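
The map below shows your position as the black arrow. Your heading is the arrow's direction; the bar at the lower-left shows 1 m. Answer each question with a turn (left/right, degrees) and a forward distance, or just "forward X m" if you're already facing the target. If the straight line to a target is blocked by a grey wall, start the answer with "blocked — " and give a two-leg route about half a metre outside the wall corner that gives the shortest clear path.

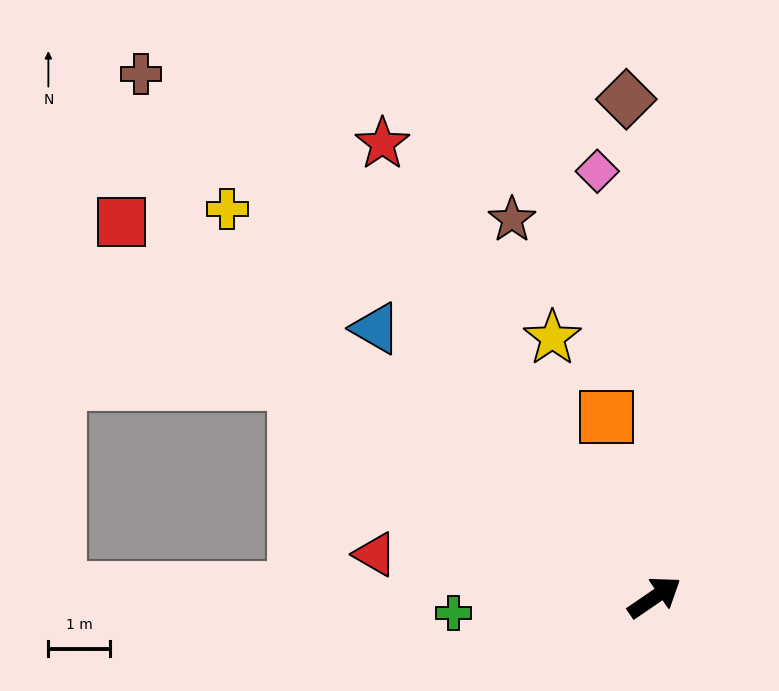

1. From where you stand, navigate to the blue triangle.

turn left 102°, forward 6.2 m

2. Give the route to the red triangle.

turn left 137°, forward 4.6 m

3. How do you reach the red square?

turn left 110°, forward 10.5 m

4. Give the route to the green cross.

turn left 150°, forward 3.2 m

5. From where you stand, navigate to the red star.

turn left 87°, forward 8.5 m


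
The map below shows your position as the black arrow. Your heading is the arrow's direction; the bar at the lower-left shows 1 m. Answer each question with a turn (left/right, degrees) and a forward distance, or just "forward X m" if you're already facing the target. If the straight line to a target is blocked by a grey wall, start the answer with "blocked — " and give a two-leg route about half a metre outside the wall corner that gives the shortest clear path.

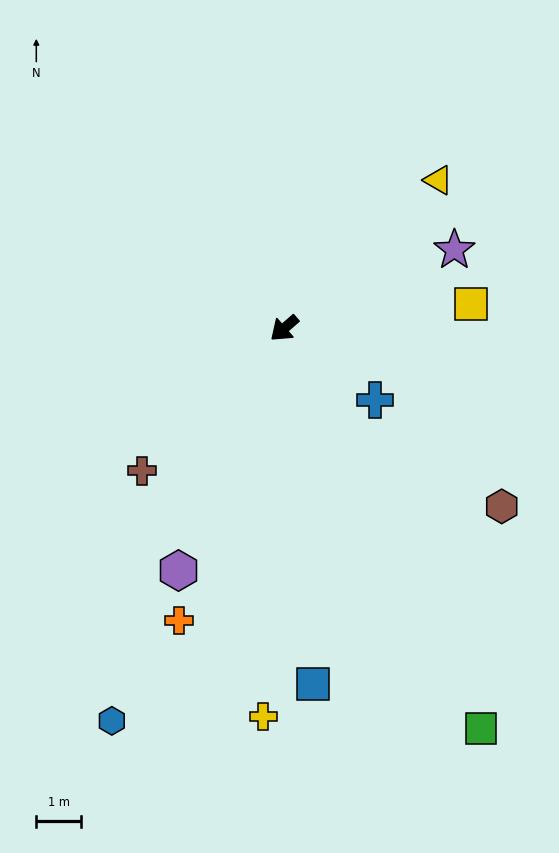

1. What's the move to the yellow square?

turn left 146°, forward 4.2 m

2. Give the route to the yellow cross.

turn left 46°, forward 8.6 m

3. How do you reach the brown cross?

turn left 4°, forward 4.5 m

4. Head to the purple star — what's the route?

turn left 164°, forward 4.2 m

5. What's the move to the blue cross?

turn left 101°, forward 2.6 m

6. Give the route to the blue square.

turn left 54°, forward 7.9 m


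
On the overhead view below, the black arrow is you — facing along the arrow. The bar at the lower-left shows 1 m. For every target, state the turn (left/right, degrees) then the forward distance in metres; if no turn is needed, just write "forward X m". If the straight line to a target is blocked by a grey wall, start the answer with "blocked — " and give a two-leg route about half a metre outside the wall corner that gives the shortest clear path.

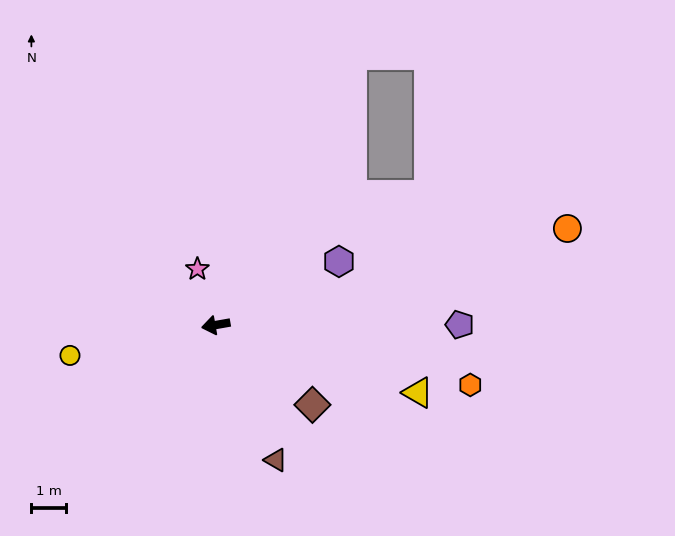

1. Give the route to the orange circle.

turn right 175°, forward 10.6 m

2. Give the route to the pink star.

turn right 82°, forward 1.7 m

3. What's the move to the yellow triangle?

turn left 152°, forward 6.2 m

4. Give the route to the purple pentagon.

turn left 170°, forward 7.1 m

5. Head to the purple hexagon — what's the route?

turn right 163°, forward 4.0 m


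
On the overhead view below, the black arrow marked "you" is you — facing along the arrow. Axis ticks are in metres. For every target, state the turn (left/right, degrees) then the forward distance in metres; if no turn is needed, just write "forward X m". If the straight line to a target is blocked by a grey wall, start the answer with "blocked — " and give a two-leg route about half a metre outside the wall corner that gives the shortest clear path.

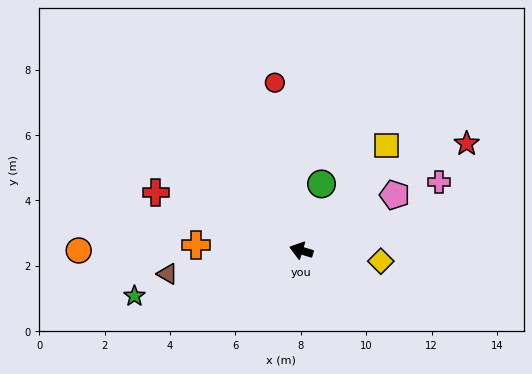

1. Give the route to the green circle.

turn right 90°, forward 2.1 m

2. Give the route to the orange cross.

turn left 14°, forward 3.2 m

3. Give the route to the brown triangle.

turn left 27°, forward 4.2 m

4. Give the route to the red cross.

turn right 5°, forward 4.8 m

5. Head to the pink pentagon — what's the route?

turn right 132°, forward 3.3 m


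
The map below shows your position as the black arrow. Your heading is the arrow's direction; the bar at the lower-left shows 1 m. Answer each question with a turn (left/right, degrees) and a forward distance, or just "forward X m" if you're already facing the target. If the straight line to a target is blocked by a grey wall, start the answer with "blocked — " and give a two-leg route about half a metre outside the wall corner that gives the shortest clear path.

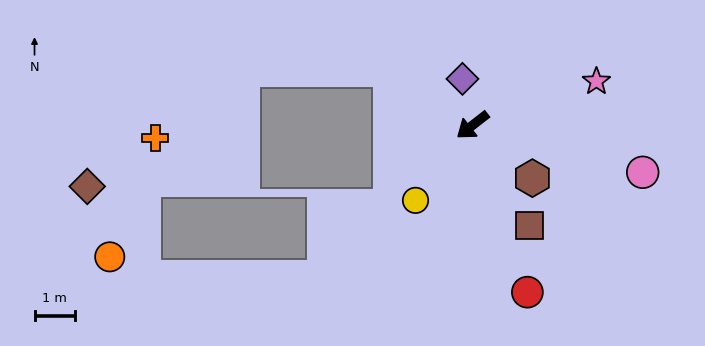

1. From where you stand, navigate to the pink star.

turn left 162°, forward 3.3 m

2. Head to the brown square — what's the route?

turn left 82°, forward 2.9 m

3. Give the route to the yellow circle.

turn left 15°, forward 2.3 m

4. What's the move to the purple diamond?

turn right 116°, forward 1.2 m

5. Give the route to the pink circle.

turn left 127°, forward 4.4 m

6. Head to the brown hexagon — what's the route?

turn left 101°, forward 2.0 m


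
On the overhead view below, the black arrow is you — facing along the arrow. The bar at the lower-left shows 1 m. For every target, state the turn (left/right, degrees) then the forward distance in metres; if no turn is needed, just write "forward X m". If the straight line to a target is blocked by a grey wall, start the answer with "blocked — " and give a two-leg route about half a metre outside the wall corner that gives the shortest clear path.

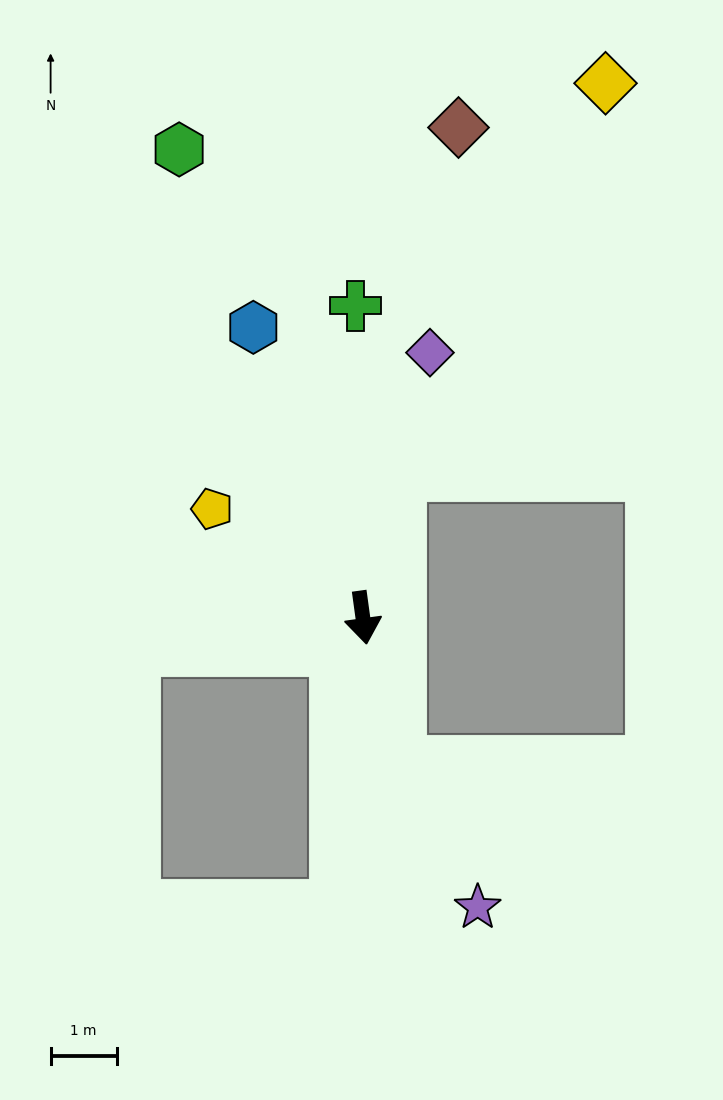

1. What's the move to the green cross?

turn left 174°, forward 4.7 m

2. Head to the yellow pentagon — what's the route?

turn right 134°, forward 2.8 m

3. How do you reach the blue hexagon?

turn right 167°, forward 4.7 m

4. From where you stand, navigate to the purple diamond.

turn left 158°, forward 4.1 m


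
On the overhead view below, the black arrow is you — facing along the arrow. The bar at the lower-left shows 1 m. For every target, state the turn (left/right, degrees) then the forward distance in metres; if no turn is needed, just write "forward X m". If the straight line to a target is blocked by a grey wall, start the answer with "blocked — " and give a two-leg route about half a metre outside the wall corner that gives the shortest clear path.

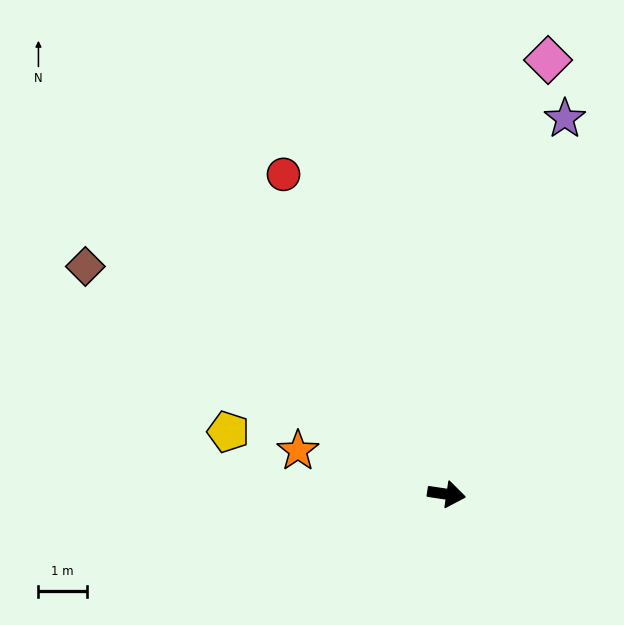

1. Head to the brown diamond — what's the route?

turn left 156°, forward 8.8 m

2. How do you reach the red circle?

turn left 126°, forward 7.4 m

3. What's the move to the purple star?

turn left 81°, forward 8.1 m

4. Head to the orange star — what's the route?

turn left 172°, forward 3.2 m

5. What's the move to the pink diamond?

turn left 85°, forward 9.2 m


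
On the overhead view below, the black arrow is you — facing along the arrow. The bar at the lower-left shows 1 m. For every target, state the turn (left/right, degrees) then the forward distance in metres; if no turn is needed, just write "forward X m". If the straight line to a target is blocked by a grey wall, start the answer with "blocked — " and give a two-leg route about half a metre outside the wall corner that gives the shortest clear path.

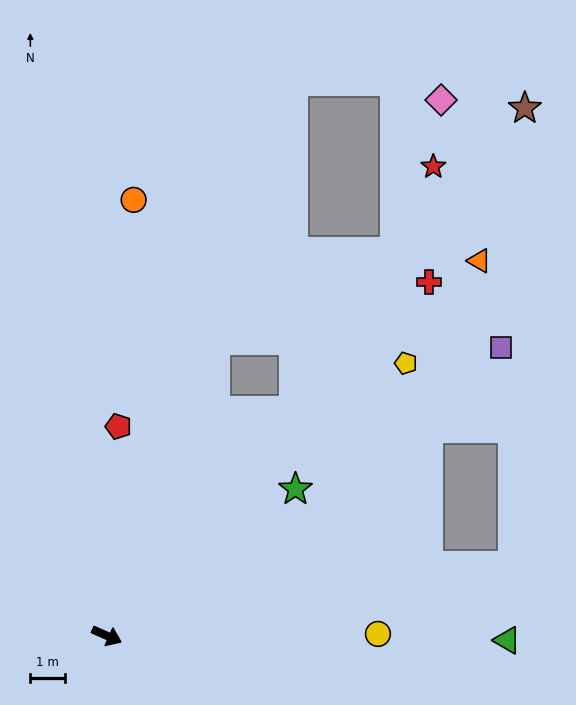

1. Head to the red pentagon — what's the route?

turn left 111°, forward 6.0 m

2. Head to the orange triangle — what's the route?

turn left 69°, forward 15.2 m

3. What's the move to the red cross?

turn left 72°, forward 13.8 m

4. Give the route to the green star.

turn left 62°, forward 6.9 m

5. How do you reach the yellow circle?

turn left 24°, forward 7.8 m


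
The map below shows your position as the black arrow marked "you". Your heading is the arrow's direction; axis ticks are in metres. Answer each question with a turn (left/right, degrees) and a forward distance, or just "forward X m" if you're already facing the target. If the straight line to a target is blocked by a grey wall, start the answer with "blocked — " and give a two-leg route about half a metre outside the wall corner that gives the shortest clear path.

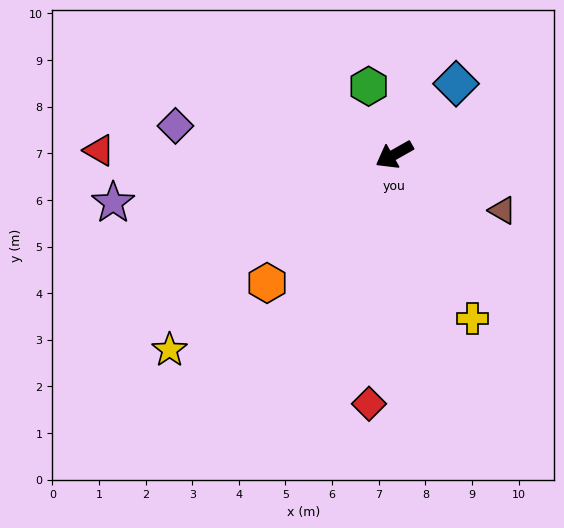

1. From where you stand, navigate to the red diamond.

turn left 55°, forward 5.4 m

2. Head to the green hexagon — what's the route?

turn right 99°, forward 1.6 m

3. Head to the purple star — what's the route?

turn right 20°, forward 6.1 m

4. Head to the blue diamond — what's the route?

turn right 161°, forward 2.0 m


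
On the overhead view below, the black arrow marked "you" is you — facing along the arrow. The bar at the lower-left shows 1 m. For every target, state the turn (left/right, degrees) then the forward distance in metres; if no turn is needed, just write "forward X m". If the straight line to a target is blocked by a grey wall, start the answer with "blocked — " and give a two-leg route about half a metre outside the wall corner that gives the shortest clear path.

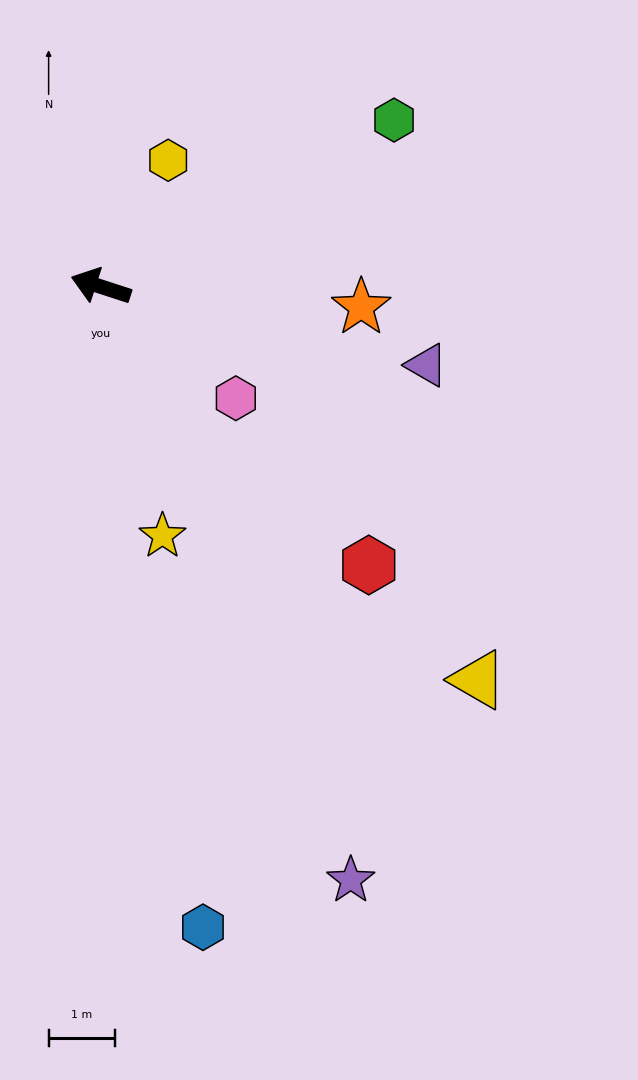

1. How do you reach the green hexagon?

turn right 132°, forward 5.1 m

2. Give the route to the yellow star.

turn left 122°, forward 3.9 m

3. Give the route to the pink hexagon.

turn left 158°, forward 2.6 m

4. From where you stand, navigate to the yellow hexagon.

turn right 100°, forward 2.2 m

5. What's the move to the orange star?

turn right 167°, forward 3.9 m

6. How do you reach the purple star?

turn left 131°, forward 9.7 m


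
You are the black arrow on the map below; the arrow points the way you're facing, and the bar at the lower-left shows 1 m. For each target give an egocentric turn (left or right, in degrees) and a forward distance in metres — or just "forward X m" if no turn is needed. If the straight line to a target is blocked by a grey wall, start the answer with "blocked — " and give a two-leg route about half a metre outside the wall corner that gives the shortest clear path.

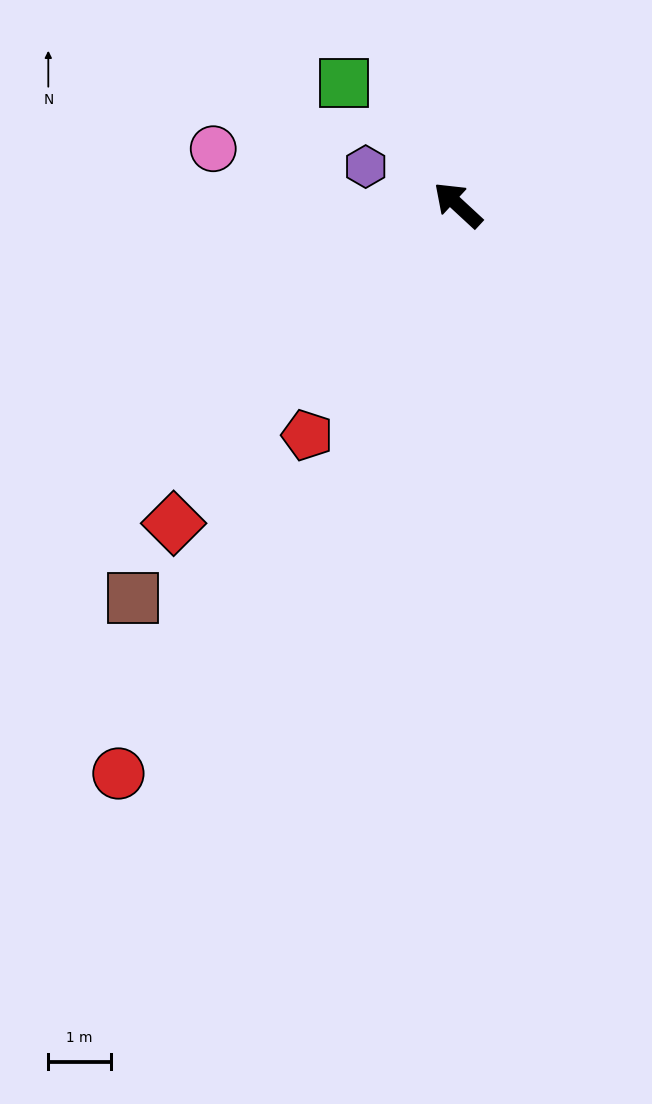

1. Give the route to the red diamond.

turn left 91°, forward 6.8 m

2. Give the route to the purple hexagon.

turn left 20°, forward 1.6 m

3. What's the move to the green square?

turn right 4°, forward 2.7 m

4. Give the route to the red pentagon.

turn left 100°, forward 4.4 m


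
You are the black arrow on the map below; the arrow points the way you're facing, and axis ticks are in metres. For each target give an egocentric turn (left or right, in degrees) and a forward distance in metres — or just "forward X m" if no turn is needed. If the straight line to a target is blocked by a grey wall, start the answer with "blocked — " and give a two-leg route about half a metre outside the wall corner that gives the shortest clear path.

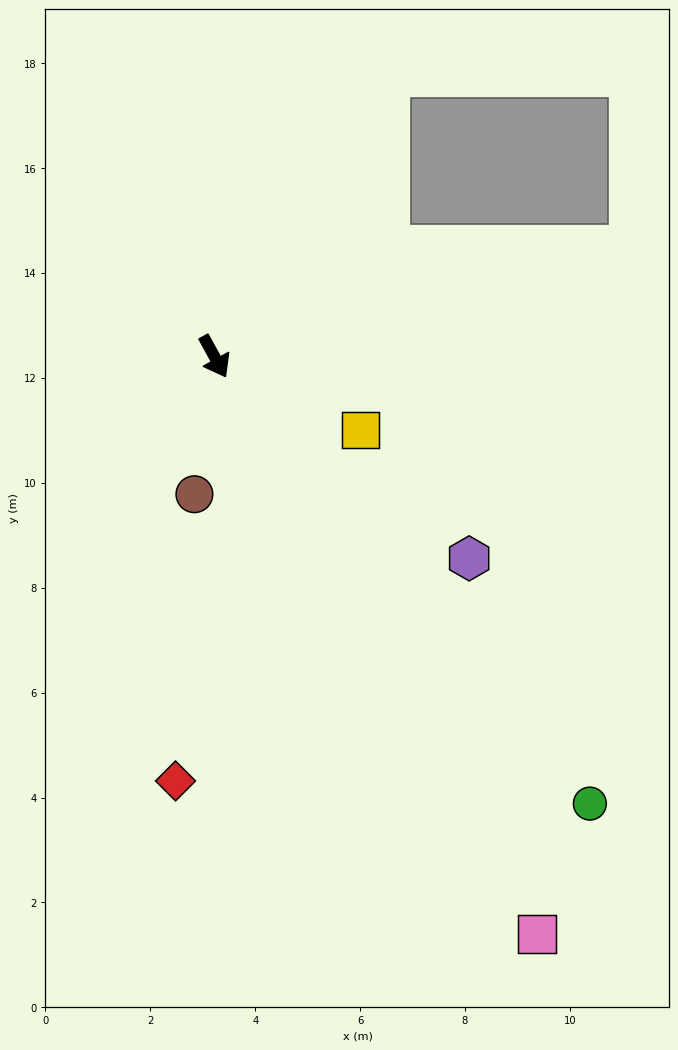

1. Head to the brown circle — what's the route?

turn right 37°, forward 2.7 m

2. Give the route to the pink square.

forward 12.6 m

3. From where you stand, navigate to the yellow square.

turn left 35°, forward 3.1 m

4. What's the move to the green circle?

turn left 11°, forward 11.1 m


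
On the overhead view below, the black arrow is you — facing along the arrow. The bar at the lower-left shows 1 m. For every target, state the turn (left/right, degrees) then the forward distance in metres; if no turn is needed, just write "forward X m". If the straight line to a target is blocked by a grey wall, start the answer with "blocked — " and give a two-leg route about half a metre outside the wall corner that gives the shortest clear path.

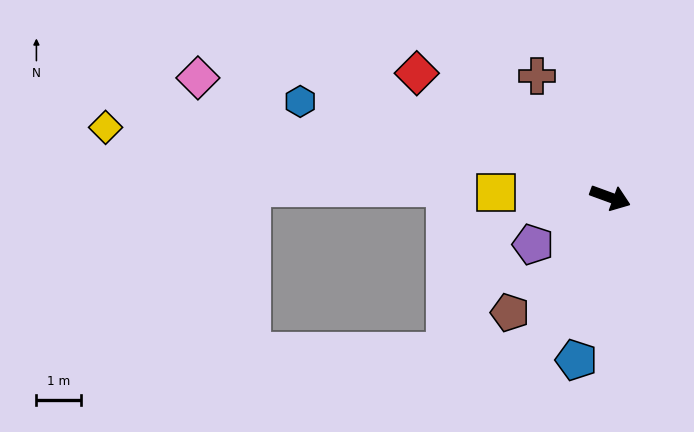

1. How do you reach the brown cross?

turn left 141°, forward 3.2 m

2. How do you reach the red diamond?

turn left 167°, forward 5.1 m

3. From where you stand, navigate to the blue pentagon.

turn right 82°, forward 3.7 m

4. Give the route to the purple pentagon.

turn right 129°, forward 2.0 m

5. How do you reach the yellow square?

turn right 162°, forward 2.6 m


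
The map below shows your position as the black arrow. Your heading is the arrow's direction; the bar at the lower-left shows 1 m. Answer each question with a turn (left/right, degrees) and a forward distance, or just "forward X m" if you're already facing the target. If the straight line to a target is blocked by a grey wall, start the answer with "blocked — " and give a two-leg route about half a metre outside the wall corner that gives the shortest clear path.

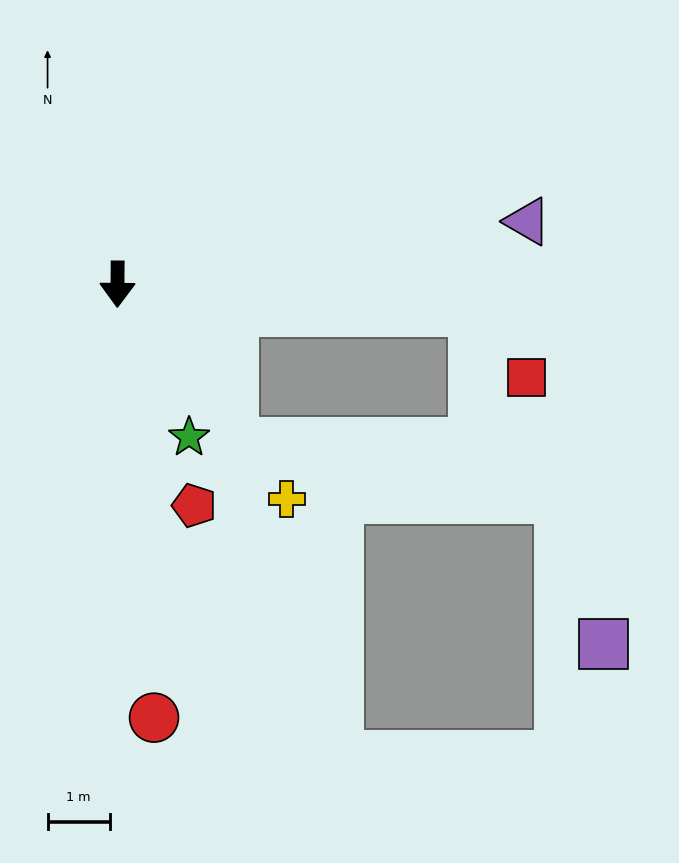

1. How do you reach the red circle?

turn left 5°, forward 7.0 m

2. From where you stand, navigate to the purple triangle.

turn left 99°, forward 6.7 m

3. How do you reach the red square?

blocked — turn left 86°, forward 5.8 m, then turn right 49°, forward 1.4 m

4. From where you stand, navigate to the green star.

turn left 26°, forward 2.7 m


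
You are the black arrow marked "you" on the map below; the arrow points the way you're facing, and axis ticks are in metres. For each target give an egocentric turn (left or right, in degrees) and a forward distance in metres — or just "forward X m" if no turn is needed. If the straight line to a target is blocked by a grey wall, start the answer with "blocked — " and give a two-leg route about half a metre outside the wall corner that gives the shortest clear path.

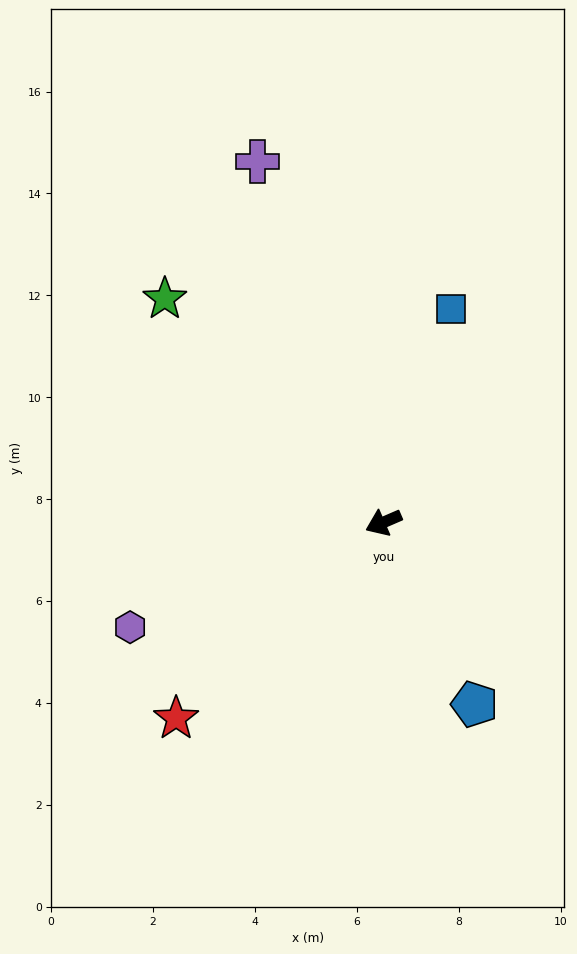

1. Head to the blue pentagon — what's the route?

turn left 93°, forward 4.0 m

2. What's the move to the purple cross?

turn right 94°, forward 7.5 m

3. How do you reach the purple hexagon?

forward 5.4 m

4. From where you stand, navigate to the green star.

turn right 69°, forward 6.1 m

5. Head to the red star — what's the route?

turn left 20°, forward 5.6 m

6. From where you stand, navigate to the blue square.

turn right 131°, forward 4.4 m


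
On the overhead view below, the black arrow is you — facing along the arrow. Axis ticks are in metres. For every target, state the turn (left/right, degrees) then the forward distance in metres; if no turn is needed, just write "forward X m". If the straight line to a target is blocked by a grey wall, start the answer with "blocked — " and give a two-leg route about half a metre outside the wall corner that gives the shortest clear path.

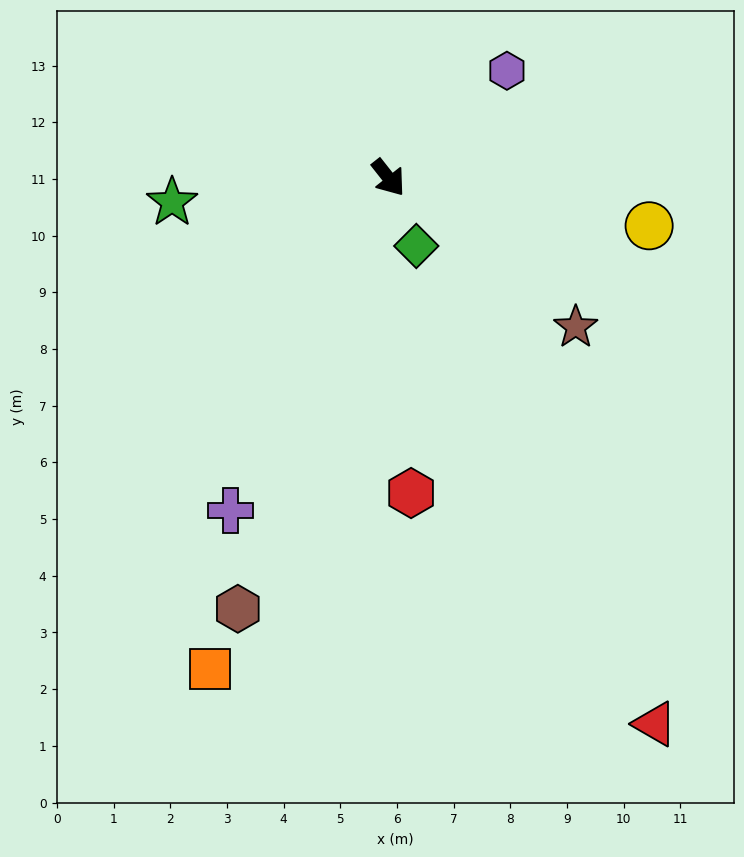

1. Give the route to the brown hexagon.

turn right 58°, forward 8.1 m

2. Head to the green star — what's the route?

turn right 122°, forward 3.8 m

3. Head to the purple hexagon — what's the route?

turn left 94°, forward 2.8 m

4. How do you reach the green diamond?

turn right 16°, forward 1.3 m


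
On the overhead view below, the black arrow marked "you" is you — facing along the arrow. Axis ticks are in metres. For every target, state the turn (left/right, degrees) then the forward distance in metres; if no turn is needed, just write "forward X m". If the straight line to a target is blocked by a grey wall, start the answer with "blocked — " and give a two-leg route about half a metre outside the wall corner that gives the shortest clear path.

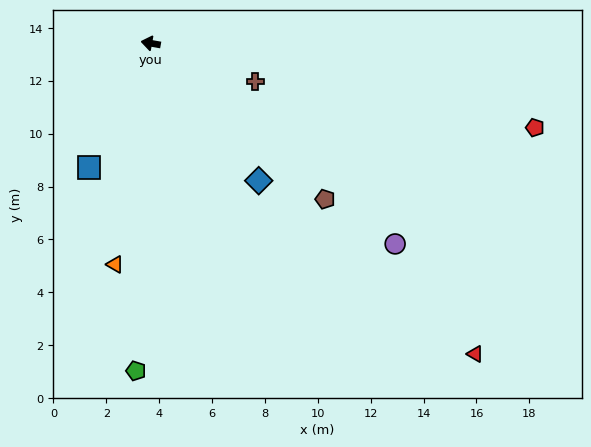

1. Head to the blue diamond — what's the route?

turn left 138°, forward 6.6 m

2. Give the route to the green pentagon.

turn left 97°, forward 12.4 m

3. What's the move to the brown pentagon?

turn left 148°, forward 8.8 m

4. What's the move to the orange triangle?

turn left 91°, forward 8.5 m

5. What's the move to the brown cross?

turn left 170°, forward 4.2 m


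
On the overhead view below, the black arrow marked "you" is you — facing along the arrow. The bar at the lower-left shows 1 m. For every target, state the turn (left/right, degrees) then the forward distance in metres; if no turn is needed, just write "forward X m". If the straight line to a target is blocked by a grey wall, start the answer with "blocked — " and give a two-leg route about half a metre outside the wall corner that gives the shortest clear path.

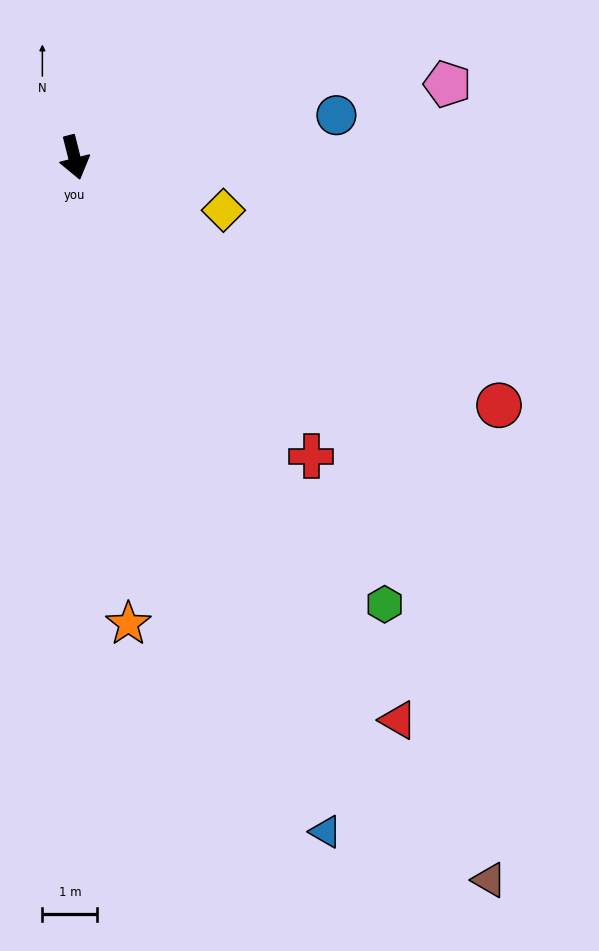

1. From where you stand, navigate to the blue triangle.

turn left 6°, forward 13.1 m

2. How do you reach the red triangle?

turn left 16°, forward 11.8 m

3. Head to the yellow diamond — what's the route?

turn left 56°, forward 2.9 m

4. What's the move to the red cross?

turn left 24°, forward 6.9 m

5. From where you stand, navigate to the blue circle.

turn left 85°, forward 4.8 m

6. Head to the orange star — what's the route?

turn right 8°, forward 8.5 m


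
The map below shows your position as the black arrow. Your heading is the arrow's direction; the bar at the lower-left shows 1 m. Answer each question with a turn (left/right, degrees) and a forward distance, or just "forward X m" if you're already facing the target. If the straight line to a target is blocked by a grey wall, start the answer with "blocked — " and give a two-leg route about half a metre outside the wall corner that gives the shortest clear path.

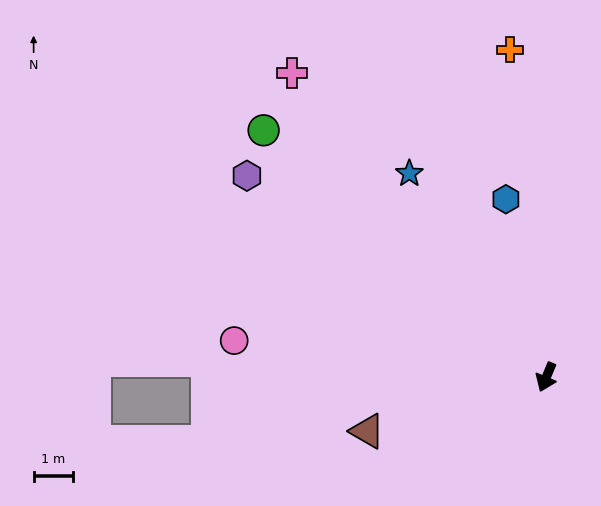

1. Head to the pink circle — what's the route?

turn right 74°, forward 8.0 m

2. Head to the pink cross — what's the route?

turn right 117°, forward 10.1 m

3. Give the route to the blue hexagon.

turn right 145°, forward 4.7 m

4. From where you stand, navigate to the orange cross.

turn right 151°, forward 8.4 m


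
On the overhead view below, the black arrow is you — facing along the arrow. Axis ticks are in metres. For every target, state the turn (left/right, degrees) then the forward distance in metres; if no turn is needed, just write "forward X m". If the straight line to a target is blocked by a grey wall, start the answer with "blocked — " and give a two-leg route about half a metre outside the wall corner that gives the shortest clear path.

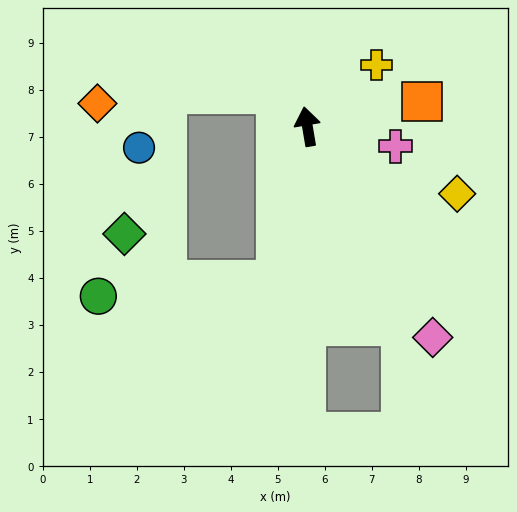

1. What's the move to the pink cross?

turn right 112°, forward 1.9 m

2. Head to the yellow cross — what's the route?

turn right 58°, forward 2.0 m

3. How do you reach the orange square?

turn right 87°, forward 2.5 m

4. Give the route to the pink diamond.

turn right 159°, forward 5.2 m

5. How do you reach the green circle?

blocked — turn left 159°, forward 3.3 m, then turn right 73°, forward 3.8 m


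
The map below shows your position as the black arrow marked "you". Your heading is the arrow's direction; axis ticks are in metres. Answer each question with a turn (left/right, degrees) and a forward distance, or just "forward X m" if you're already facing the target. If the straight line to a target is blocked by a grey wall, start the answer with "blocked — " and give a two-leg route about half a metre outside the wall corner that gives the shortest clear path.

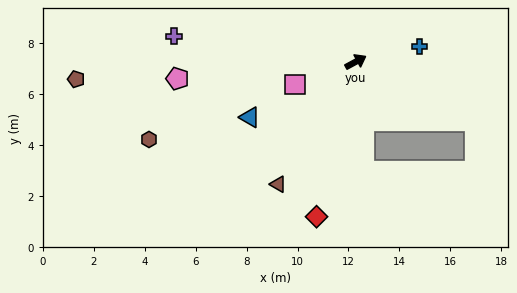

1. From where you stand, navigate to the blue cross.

turn right 15°, forward 2.6 m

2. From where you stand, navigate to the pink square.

turn left 172°, forward 2.5 m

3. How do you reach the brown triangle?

turn right 151°, forward 5.7 m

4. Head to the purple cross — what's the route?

turn left 144°, forward 7.2 m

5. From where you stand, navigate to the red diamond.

turn right 133°, forward 6.3 m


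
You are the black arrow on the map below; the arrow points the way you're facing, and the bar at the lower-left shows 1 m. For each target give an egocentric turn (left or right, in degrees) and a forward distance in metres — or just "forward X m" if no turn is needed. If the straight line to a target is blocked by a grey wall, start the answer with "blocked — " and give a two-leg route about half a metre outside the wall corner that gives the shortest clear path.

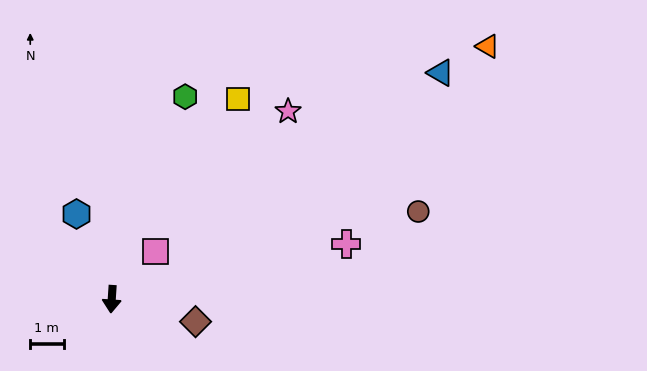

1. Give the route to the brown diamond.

turn left 79°, forward 2.6 m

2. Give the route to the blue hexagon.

turn right 154°, forward 2.8 m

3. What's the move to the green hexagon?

turn left 164°, forward 6.5 m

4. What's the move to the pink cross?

turn left 107°, forward 7.2 m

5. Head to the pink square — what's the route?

turn left 141°, forward 2.0 m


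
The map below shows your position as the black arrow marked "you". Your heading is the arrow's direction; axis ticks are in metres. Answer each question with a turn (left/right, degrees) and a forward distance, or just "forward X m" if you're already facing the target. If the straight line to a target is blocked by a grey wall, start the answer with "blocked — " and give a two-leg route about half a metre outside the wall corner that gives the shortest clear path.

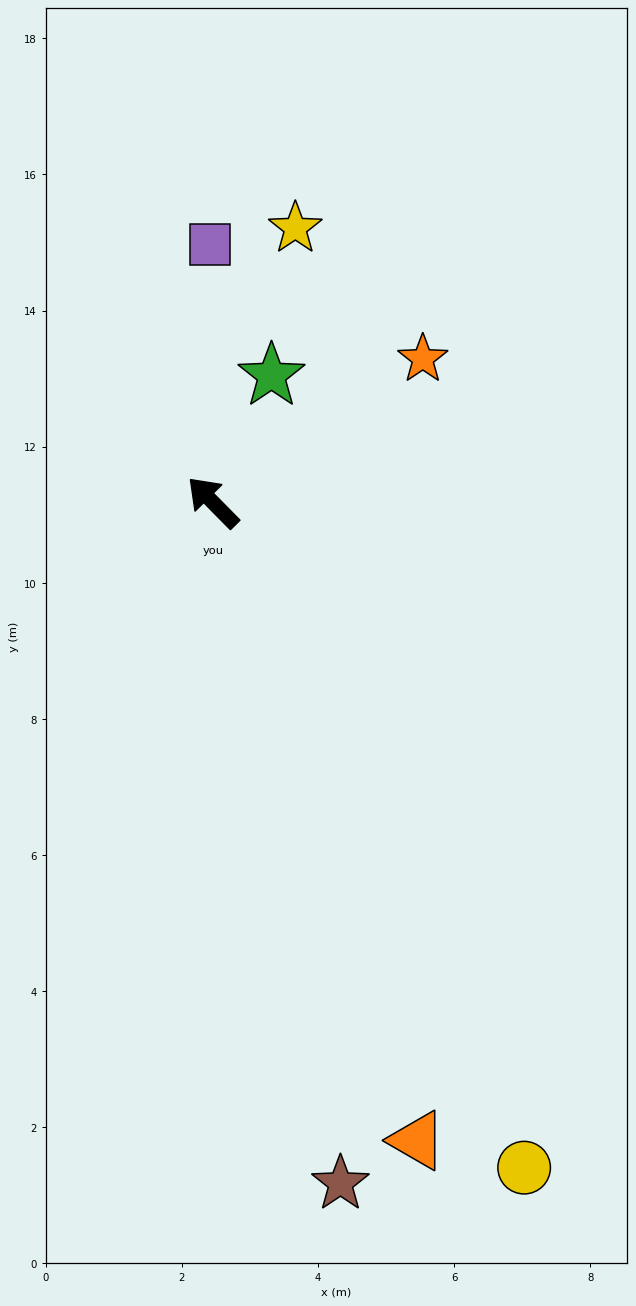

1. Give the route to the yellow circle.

turn left 160°, forward 10.8 m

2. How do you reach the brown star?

turn left 146°, forward 10.2 m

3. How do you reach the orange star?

turn right 100°, forward 3.7 m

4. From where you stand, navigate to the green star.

turn right 69°, forward 2.1 m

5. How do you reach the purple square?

turn right 44°, forward 3.8 m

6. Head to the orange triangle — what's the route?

turn left 153°, forward 9.8 m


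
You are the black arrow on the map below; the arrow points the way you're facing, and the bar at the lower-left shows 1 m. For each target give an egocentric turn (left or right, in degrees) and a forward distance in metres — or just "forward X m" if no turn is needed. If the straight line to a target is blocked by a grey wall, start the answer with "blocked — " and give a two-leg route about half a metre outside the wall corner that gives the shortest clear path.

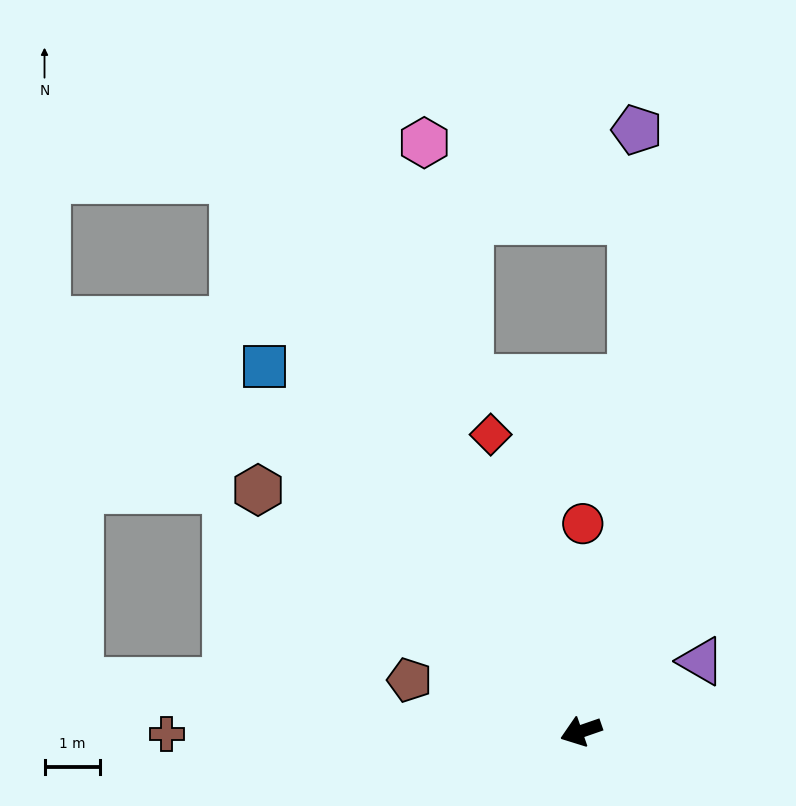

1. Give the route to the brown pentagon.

turn right 36°, forward 3.2 m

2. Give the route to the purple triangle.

turn right 169°, forward 2.5 m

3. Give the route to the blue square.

turn right 68°, forward 8.6 m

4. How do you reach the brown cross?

turn right 19°, forward 7.4 m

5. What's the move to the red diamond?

turn right 92°, forward 5.6 m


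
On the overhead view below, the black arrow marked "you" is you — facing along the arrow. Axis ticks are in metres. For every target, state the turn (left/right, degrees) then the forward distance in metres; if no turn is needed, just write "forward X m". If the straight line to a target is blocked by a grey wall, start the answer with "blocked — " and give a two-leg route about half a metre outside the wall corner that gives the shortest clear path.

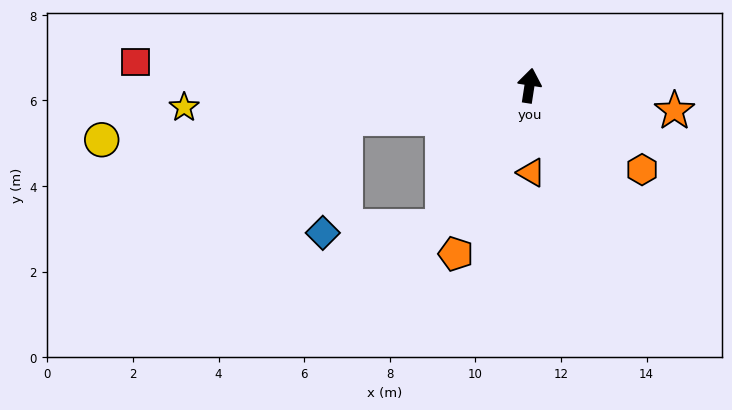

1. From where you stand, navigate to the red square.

turn left 95°, forward 9.2 m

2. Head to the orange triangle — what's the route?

turn right 170°, forward 2.0 m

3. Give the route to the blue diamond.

blocked — turn left 157°, forward 3.9 m, then turn right 55°, forward 2.8 m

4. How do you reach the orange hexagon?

turn right 118°, forward 3.3 m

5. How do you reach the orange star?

turn right 91°, forward 3.4 m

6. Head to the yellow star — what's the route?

turn left 102°, forward 8.1 m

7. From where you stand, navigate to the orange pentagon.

turn left 165°, forward 4.3 m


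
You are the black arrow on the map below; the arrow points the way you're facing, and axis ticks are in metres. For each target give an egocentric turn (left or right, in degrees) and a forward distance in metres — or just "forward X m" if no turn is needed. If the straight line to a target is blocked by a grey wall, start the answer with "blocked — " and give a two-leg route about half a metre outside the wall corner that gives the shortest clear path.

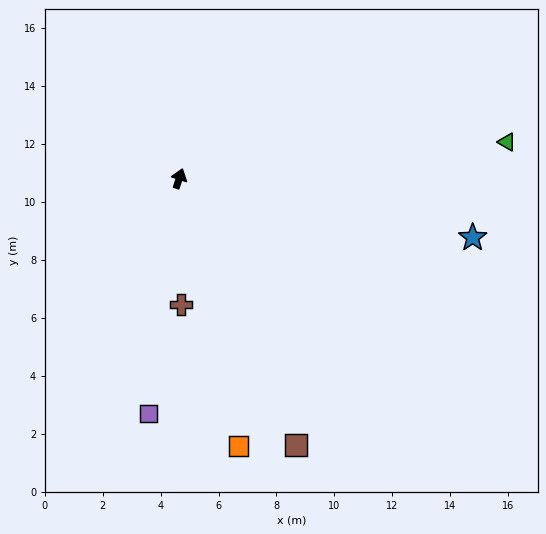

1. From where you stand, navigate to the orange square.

turn right 149°, forward 9.5 m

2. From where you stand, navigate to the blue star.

turn right 83°, forward 10.3 m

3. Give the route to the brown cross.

turn right 161°, forward 4.3 m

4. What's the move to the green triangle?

turn right 66°, forward 11.4 m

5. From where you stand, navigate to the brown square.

turn right 138°, forward 10.0 m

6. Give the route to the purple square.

turn right 169°, forward 8.2 m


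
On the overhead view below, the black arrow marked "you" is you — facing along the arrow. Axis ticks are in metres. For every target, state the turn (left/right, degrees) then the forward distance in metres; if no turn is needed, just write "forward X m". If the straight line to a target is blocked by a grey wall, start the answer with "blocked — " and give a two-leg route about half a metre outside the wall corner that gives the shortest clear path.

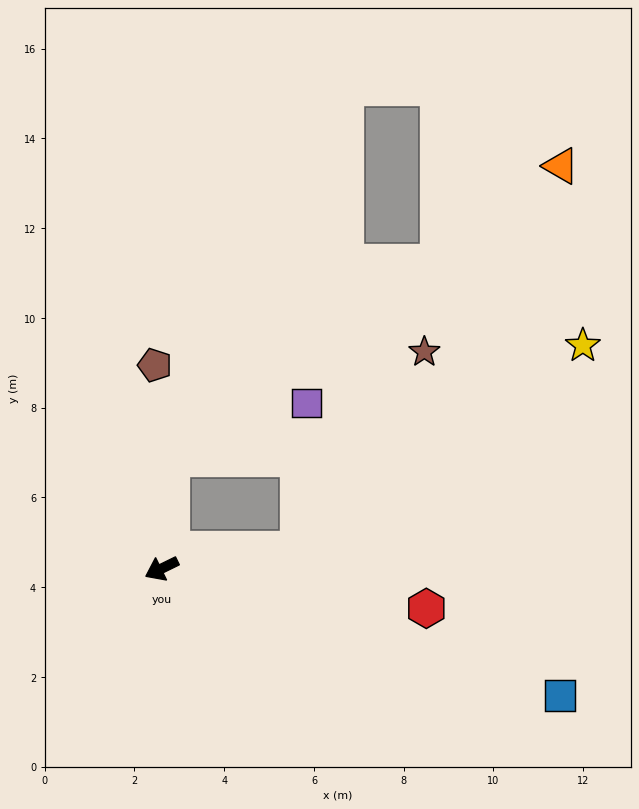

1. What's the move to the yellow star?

blocked — turn left 161°, forward 3.1 m, then turn left 29°, forward 7.8 m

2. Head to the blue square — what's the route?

turn left 136°, forward 9.3 m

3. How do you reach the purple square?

blocked — turn right 121°, forward 2.5 m, then turn right 63°, forward 3.3 m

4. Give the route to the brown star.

blocked — turn left 161°, forward 3.1 m, then turn left 51°, forward 5.2 m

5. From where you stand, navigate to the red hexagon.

turn left 145°, forward 6.0 m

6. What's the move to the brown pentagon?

turn right 114°, forward 4.5 m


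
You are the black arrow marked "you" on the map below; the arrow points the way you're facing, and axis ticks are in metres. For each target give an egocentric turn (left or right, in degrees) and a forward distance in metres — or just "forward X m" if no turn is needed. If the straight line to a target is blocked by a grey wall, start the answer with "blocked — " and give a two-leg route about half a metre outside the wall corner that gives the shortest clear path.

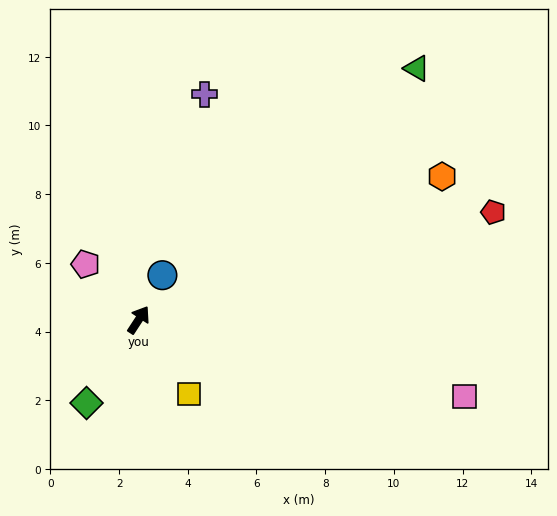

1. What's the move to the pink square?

turn right 70°, forward 9.7 m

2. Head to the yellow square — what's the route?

turn right 113°, forward 2.6 m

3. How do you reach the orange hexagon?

turn right 32°, forward 9.8 m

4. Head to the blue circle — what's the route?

turn left 5°, forward 1.5 m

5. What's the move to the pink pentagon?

turn left 77°, forward 2.2 m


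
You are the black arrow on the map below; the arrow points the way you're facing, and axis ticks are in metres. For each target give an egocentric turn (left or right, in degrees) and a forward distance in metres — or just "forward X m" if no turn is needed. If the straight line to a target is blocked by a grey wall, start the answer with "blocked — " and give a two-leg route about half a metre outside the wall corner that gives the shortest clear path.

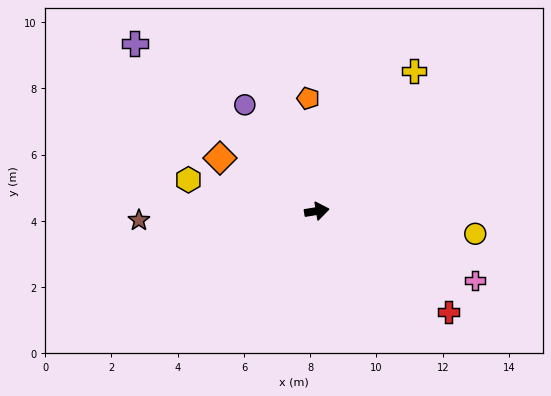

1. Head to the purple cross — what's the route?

turn left 128°, forward 7.5 m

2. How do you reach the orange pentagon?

turn left 85°, forward 3.4 m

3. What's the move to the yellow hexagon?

turn left 157°, forward 4.0 m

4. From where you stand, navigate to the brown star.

turn left 174°, forward 5.4 m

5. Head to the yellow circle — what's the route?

turn right 17°, forward 4.8 m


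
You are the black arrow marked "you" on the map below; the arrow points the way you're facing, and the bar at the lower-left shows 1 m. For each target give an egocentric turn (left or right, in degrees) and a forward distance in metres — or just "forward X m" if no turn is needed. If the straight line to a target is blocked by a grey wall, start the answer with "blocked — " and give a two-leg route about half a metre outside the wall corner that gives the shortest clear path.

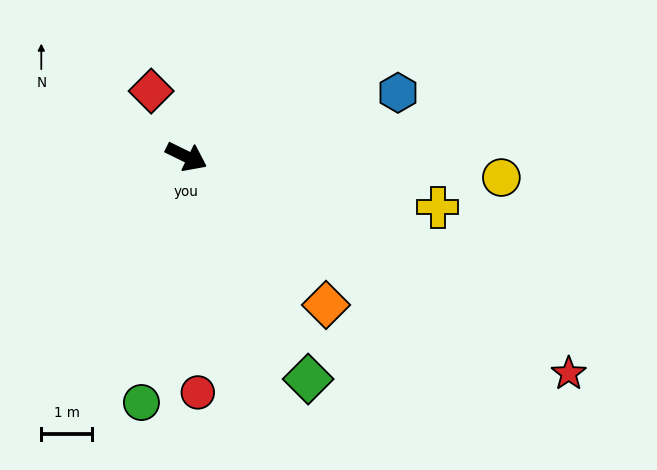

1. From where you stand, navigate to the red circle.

turn right 61°, forward 4.6 m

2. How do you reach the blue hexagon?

turn left 43°, forward 4.3 m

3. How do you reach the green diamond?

turn right 35°, forward 5.0 m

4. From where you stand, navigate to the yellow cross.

turn left 15°, forward 5.0 m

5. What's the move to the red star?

turn right 3°, forward 8.7 m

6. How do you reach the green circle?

turn right 74°, forward 4.9 m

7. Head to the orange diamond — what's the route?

turn right 21°, forward 4.0 m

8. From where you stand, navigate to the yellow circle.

turn left 22°, forward 6.2 m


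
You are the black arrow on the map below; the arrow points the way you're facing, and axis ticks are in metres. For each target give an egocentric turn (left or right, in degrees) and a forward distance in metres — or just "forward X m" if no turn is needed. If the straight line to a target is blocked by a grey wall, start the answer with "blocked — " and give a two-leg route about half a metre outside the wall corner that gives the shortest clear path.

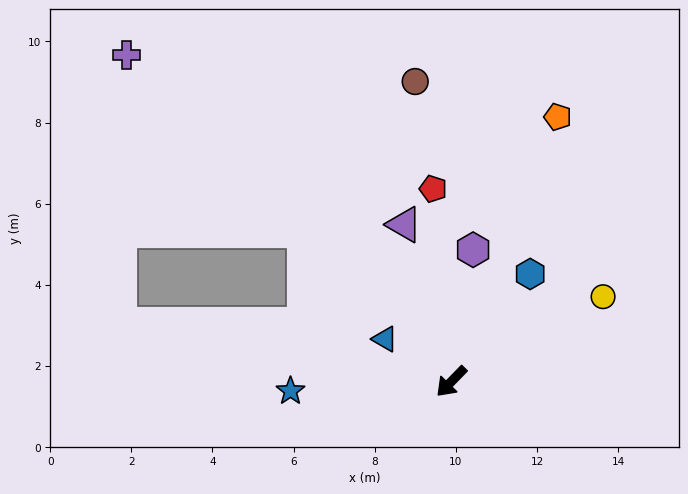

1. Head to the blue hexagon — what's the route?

turn right 172°, forward 3.3 m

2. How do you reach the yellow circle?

turn left 163°, forward 4.3 m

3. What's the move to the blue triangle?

turn right 78°, forward 1.9 m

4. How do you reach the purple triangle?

turn right 119°, forward 4.0 m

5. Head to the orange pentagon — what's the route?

turn right 158°, forward 7.0 m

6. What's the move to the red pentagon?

turn right 130°, forward 4.8 m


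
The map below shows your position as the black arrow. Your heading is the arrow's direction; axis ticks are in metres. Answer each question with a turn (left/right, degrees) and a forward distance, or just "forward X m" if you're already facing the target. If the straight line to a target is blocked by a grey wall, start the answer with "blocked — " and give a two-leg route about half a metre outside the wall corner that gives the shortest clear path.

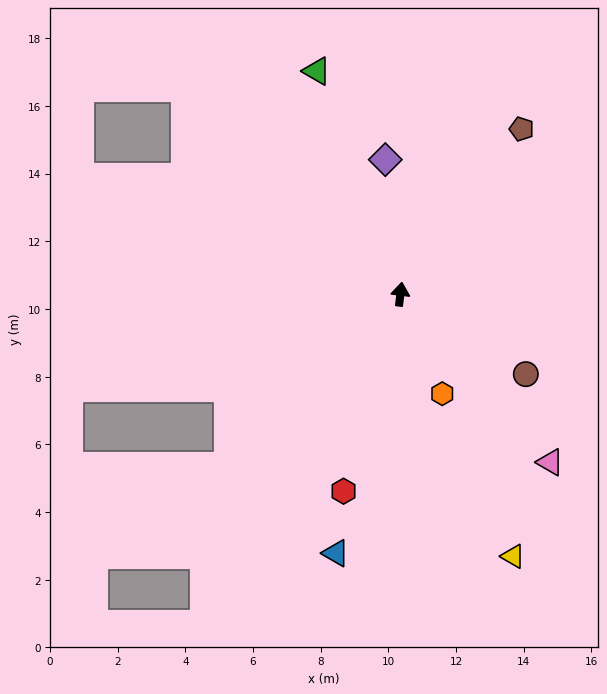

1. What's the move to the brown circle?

turn right 115°, forward 4.4 m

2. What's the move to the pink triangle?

turn right 131°, forward 6.7 m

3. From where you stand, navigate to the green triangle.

turn left 28°, forward 7.0 m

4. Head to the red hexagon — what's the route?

turn left 171°, forward 6.1 m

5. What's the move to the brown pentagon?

turn right 29°, forward 6.1 m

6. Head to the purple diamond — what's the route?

turn left 13°, forward 4.0 m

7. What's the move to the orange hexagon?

turn right 150°, forward 3.2 m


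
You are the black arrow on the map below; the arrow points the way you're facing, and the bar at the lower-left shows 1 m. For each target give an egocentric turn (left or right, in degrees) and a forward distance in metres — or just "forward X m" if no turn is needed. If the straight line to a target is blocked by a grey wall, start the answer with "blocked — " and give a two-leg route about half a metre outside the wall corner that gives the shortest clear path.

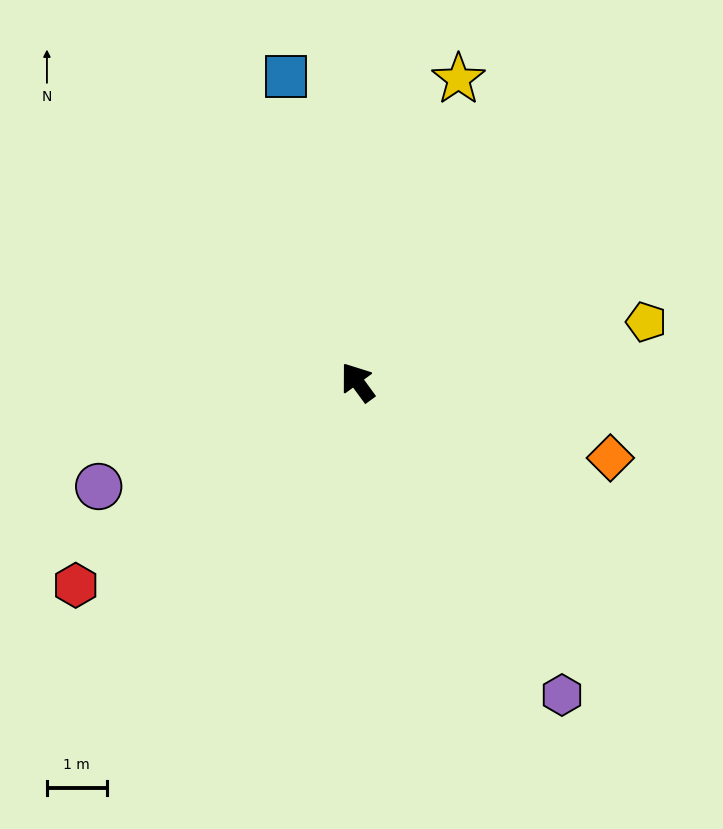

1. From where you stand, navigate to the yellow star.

turn right 55°, forward 5.4 m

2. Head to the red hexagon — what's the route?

turn left 90°, forward 5.8 m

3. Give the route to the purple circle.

turn left 76°, forward 4.7 m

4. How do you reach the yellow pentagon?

turn right 114°, forward 4.9 m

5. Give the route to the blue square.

turn right 23°, forward 5.3 m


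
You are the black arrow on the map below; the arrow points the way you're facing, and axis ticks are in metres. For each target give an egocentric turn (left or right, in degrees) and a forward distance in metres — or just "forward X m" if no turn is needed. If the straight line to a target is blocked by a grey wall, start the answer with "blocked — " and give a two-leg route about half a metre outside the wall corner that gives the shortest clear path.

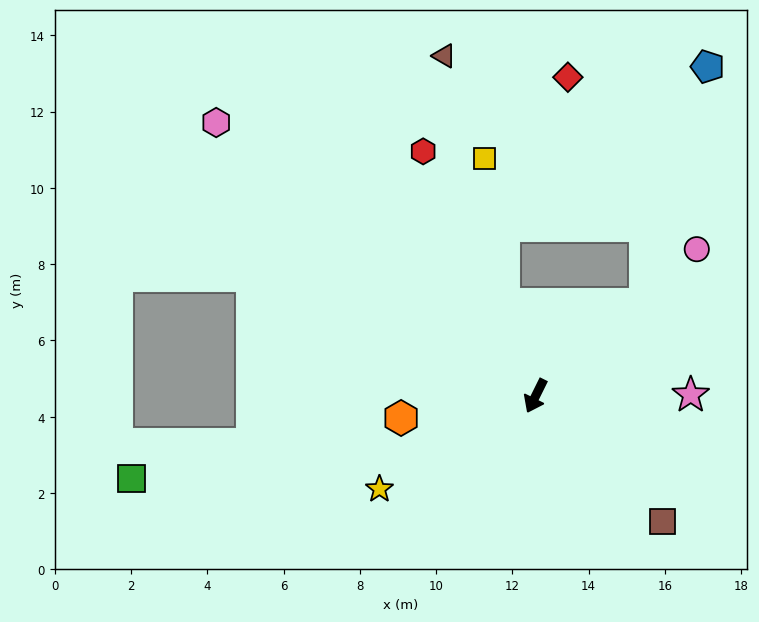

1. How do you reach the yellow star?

turn right 33°, forward 4.8 m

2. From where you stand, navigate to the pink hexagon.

turn right 104°, forward 11.0 m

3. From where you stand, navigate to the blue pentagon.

blocked — turn left 156°, forward 3.8 m, then turn left 36°, forward 6.4 m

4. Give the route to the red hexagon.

turn right 129°, forward 7.1 m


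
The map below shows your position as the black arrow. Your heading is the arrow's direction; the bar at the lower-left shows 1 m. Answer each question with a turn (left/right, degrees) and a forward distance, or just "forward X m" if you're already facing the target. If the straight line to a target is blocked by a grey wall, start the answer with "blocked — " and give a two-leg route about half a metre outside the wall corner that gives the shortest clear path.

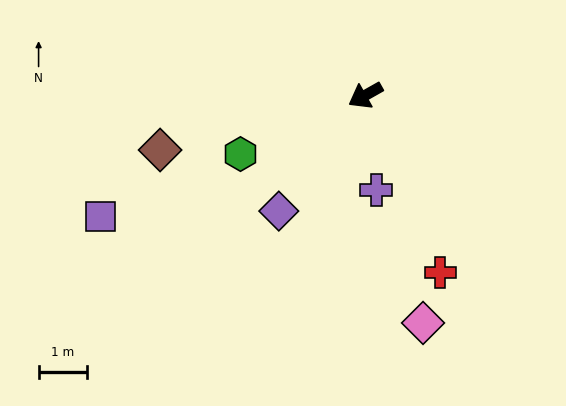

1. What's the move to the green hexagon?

turn right 4°, forward 2.9 m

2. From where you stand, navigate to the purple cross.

turn left 67°, forward 2.0 m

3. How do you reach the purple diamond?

turn left 24°, forward 3.0 m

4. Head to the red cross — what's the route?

turn left 83°, forward 4.0 m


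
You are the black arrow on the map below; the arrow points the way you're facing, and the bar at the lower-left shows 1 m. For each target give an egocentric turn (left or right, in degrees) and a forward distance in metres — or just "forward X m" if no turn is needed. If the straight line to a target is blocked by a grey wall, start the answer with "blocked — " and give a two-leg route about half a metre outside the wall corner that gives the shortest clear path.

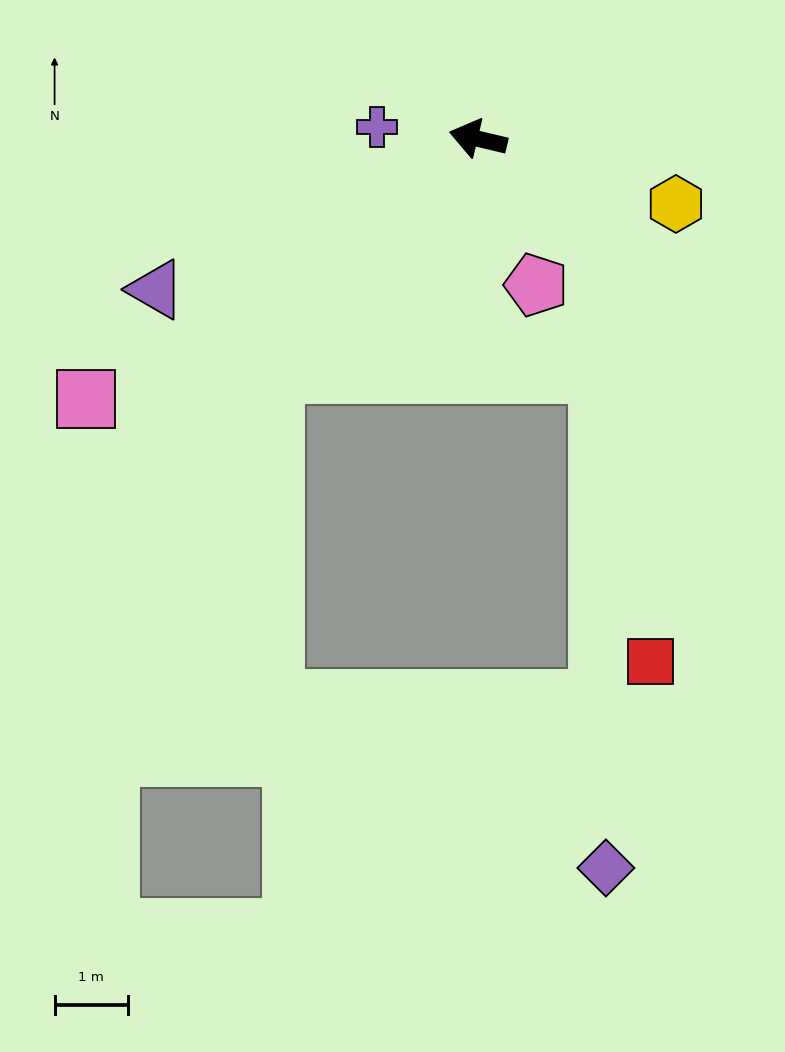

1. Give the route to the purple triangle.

turn left 38°, forward 4.9 m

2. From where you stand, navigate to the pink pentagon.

turn left 125°, forward 2.1 m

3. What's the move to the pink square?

turn left 47°, forward 6.4 m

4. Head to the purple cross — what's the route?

turn left 7°, forward 1.4 m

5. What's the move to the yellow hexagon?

turn left 175°, forward 2.8 m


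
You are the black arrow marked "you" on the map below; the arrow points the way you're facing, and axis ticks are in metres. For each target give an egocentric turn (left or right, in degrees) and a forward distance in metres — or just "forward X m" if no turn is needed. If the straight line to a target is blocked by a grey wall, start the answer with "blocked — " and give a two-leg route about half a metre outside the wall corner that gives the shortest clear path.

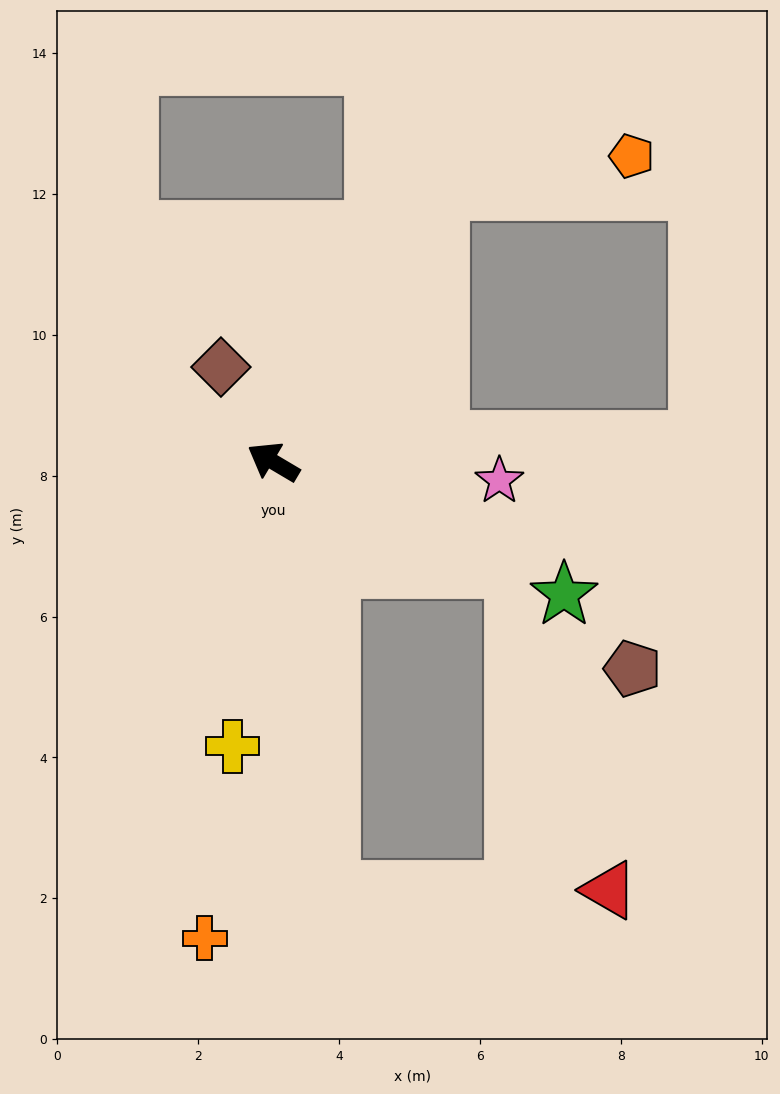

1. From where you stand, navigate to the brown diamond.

turn right 30°, forward 1.5 m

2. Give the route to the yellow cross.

turn left 112°, forward 4.1 m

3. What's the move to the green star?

turn right 174°, forward 4.5 m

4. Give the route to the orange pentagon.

blocked — turn right 91°, forward 4.5 m, then turn right 48°, forward 2.8 m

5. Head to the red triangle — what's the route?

blocked — turn left 128°, forward 6.1 m, then turn left 83°, forward 4.0 m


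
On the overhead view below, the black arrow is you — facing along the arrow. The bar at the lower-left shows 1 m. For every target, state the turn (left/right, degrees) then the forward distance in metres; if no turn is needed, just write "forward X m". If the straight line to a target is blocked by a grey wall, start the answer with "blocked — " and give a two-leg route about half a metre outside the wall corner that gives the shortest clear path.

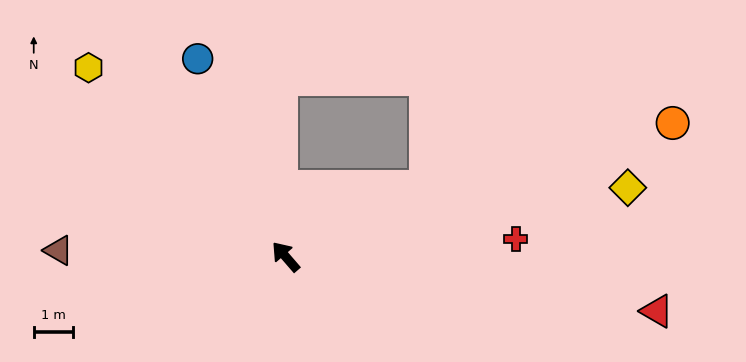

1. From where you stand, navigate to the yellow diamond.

turn right 119°, forward 8.9 m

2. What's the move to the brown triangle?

turn left 48°, forward 5.8 m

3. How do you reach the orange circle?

turn right 112°, forward 10.5 m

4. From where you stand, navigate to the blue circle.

turn right 17°, forward 5.5 m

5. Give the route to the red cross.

turn right 126°, forward 5.9 m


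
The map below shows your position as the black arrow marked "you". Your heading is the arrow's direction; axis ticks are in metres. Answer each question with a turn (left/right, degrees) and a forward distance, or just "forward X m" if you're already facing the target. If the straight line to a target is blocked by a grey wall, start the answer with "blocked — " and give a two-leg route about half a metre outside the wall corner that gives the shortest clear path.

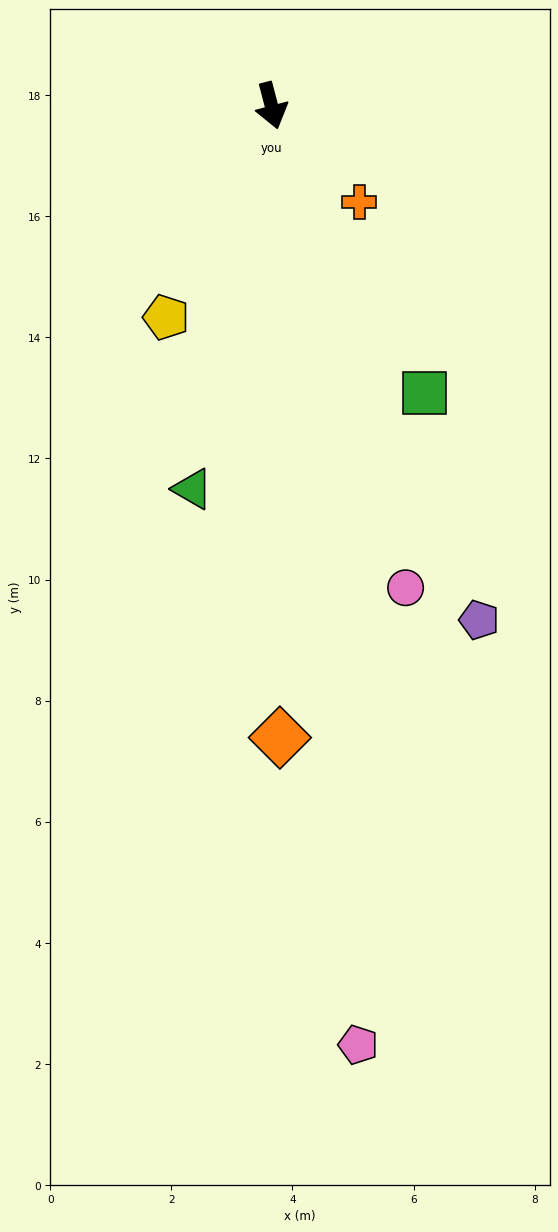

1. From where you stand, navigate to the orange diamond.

turn right 14°, forward 10.4 m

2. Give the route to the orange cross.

turn left 28°, forward 2.2 m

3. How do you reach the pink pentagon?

turn right 9°, forward 15.6 m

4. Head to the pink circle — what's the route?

forward 8.3 m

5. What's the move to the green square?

turn left 13°, forward 5.4 m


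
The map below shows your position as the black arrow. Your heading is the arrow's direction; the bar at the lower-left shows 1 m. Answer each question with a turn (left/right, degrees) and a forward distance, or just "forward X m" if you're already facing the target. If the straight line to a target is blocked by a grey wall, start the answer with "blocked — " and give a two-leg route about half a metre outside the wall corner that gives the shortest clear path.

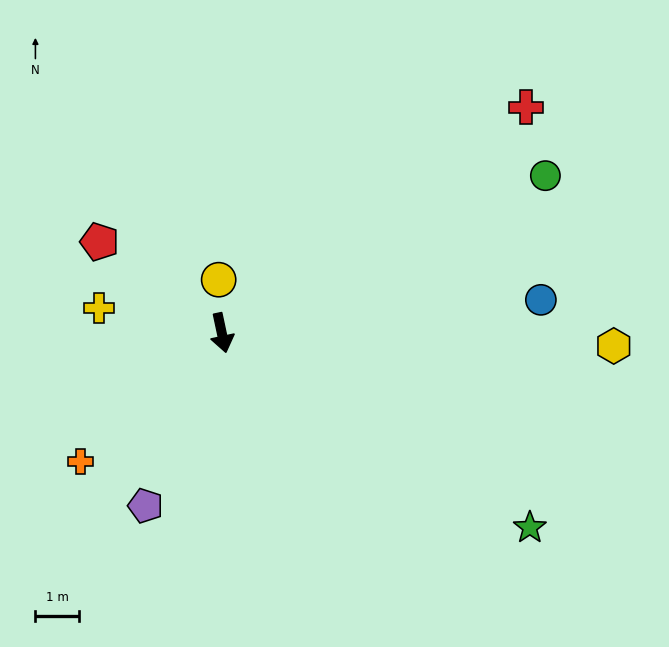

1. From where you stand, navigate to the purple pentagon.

turn right 36°, forward 4.4 m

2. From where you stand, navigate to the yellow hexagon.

turn left 76°, forward 9.1 m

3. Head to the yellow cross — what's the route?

turn right 113°, forward 2.9 m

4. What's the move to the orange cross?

turn right 60°, forward 4.4 m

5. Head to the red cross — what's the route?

turn left 114°, forward 8.8 m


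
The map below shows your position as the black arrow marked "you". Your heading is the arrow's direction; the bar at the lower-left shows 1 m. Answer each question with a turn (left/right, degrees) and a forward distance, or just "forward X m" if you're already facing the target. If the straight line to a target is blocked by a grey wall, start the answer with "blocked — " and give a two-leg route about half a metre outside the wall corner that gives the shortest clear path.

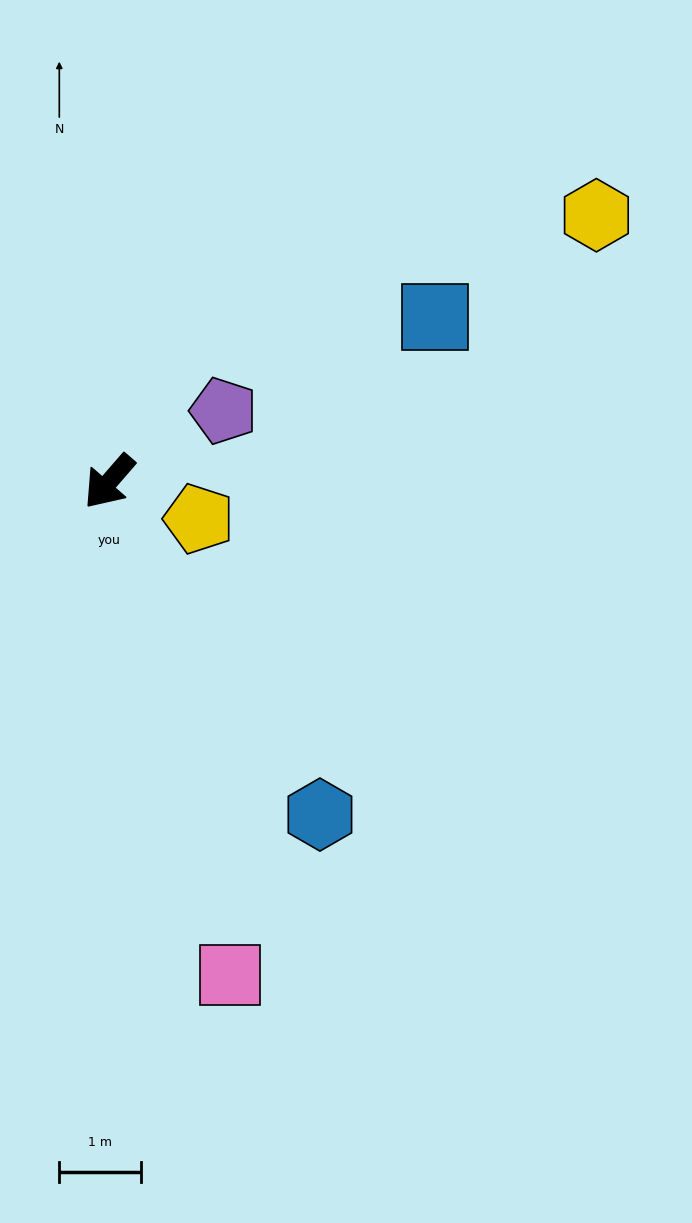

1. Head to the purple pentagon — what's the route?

turn left 163°, forward 1.6 m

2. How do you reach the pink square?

turn left 55°, forward 6.2 m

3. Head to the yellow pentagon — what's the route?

turn left 108°, forward 1.2 m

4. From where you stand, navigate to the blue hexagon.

turn left 73°, forward 4.8 m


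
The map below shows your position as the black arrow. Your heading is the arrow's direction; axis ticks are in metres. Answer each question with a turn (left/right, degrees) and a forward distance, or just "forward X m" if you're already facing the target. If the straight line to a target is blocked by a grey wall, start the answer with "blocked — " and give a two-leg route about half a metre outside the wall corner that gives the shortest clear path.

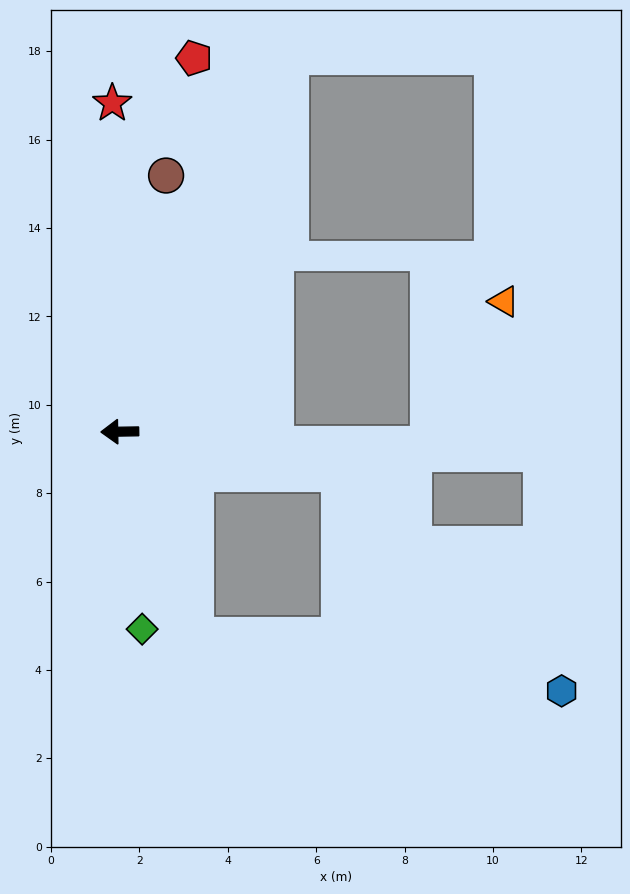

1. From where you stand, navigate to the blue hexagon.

blocked — turn left 168°, forward 5.1 m, then turn right 33°, forward 7.0 m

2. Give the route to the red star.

turn right 90°, forward 7.4 m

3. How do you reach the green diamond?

turn left 95°, forward 4.5 m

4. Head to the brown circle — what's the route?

turn right 101°, forward 5.9 m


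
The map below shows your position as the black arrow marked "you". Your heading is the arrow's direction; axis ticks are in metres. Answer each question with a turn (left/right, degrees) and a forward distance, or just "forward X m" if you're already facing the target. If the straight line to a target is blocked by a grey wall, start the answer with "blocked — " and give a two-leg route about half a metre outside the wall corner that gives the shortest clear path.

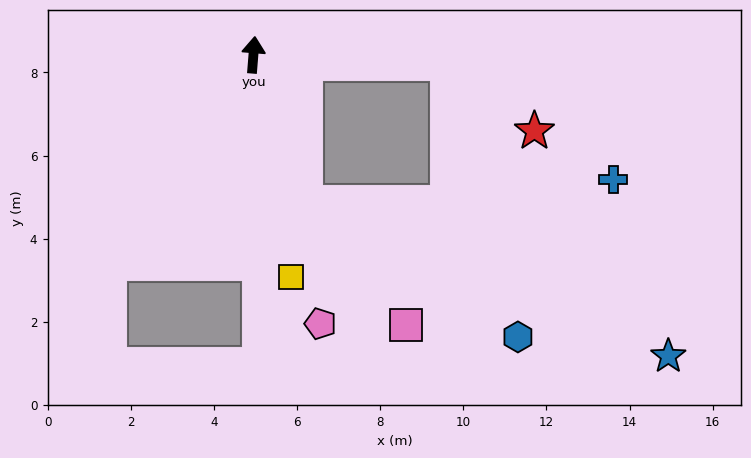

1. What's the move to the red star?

blocked — turn right 88°, forward 4.7 m, then turn right 36°, forward 2.6 m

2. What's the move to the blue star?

blocked — turn right 156°, forward 3.8 m, then turn left 48°, forward 9.5 m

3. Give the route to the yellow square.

turn right 166°, forward 5.4 m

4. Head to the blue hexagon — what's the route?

blocked — turn right 156°, forward 3.8 m, then turn left 38°, forward 6.1 m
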